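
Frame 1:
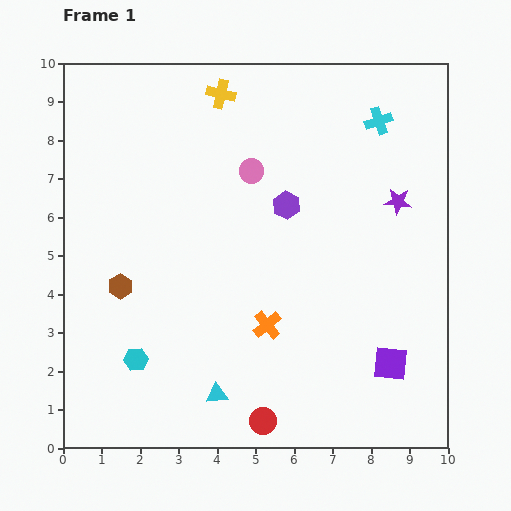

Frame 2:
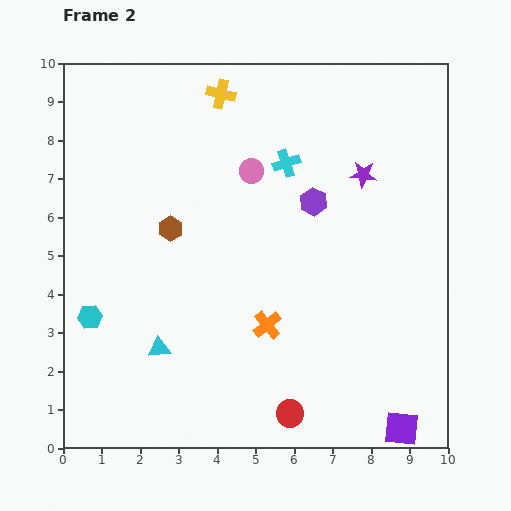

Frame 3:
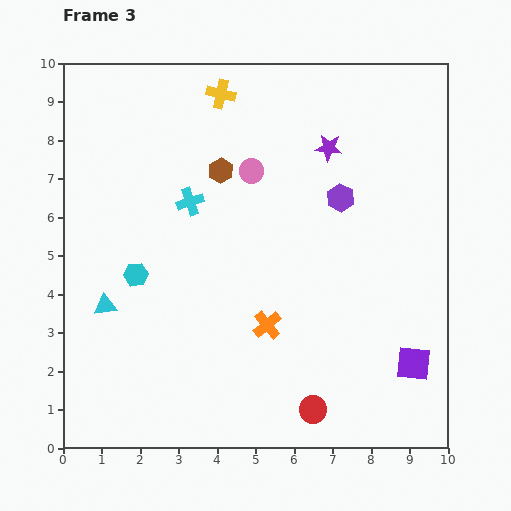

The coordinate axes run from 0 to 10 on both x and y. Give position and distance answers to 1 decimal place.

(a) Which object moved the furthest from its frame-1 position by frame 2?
the cyan cross

(moved 2.6; next 2.0)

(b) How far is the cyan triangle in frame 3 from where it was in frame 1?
3.7

The cyan triangle moved from (4.0, 1.4) to (1.1, 3.7), a distance of √(2.9² + 2.3²) ≈ 3.7.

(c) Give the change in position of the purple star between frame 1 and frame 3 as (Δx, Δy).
(-1.8, 1.4)

The purple star was at (8.7, 6.4) in frame 1 and (6.9, 7.8) in frame 3.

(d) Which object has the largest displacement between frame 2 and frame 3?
the cyan cross

(moved 2.7; next 2.0)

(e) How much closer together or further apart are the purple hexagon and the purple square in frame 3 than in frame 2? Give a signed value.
-1.6

Distance in frame 2: 6.3. Distance in frame 3: 4.7.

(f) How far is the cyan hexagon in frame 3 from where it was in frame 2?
1.6

The cyan hexagon moved from (0.7, 3.4) to (1.9, 4.5), a distance of √(1.2² + 1.1²) ≈ 1.6.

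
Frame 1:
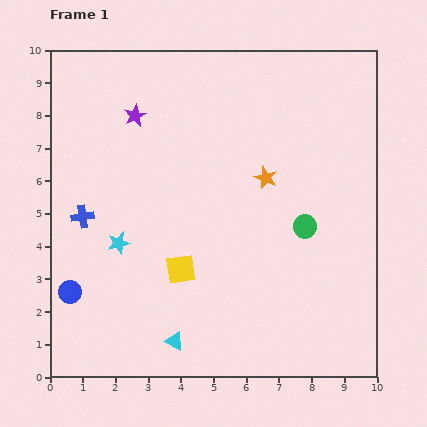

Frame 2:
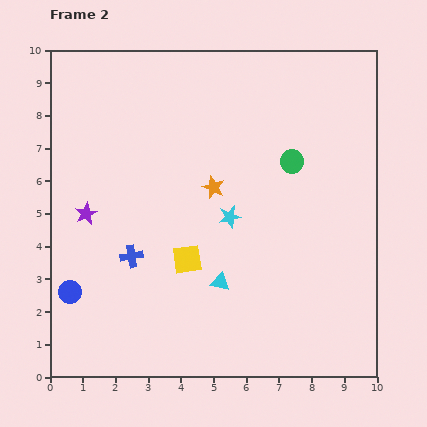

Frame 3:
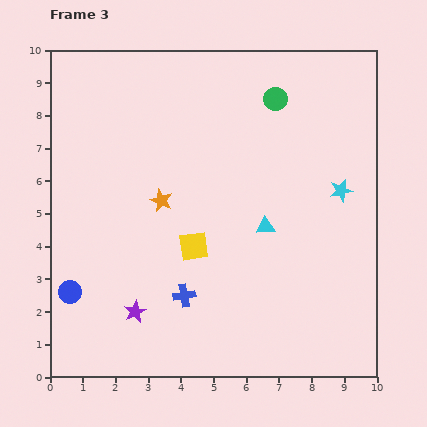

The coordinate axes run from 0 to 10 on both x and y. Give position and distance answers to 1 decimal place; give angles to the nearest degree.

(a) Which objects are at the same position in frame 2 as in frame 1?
the blue circle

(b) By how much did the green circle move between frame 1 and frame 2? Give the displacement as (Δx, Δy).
(-0.4, 2.0)

The green circle was at (7.8, 4.6) in frame 1 and (7.4, 6.6) in frame 2.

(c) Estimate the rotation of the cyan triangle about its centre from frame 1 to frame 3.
31° counter-clockwise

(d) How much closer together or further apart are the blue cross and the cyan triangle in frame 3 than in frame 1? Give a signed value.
-1.4

Distance in frame 1: 4.7. Distance in frame 3: 3.3.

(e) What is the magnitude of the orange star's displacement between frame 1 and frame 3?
3.3

The orange star moved from (6.6, 6.1) to (3.4, 5.4), a distance of √(3.2² + 0.7²) ≈ 3.3.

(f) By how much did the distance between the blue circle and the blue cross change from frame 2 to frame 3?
+1.3

Distance in frame 2: 2.2. Distance in frame 3: 3.5.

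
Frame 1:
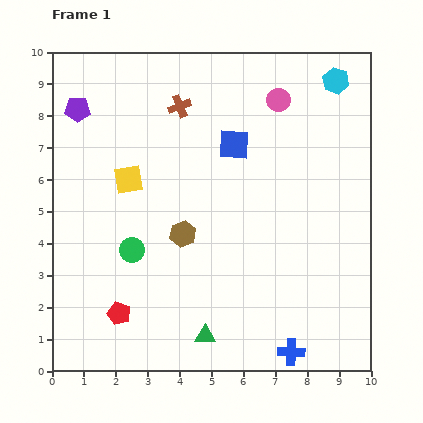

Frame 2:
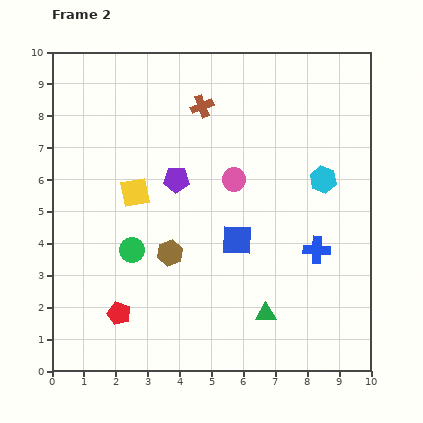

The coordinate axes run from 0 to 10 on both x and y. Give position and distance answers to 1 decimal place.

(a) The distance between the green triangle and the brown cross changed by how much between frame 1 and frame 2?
-0.4

Distance in frame 1: 7.2. Distance in frame 2: 6.8.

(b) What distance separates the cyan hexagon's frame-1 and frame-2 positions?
3.1

The cyan hexagon moved from (8.9, 9.1) to (8.5, 6.0), a distance of √(0.4² + 3.1²) ≈ 3.1.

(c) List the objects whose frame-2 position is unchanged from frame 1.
the red pentagon, the green circle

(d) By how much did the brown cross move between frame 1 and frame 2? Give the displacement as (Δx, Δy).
(0.7, 0.0)

The brown cross was at (4.0, 8.3) in frame 1 and (4.7, 8.3) in frame 2.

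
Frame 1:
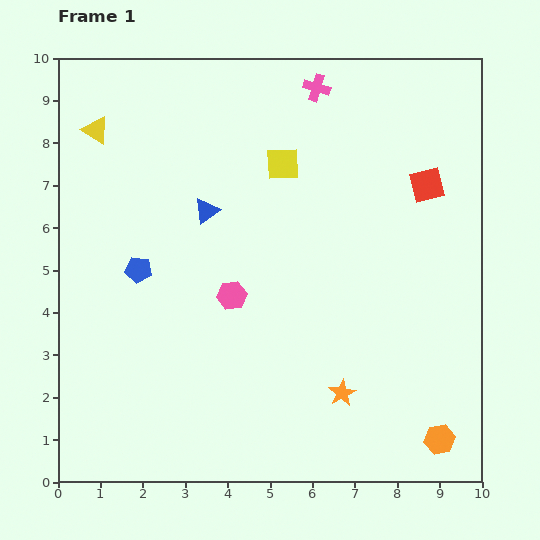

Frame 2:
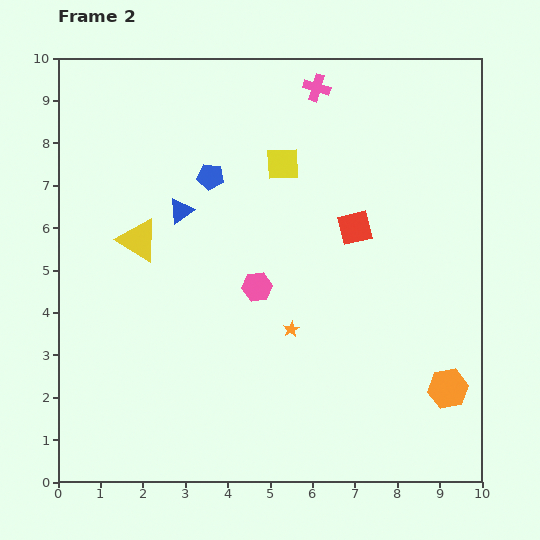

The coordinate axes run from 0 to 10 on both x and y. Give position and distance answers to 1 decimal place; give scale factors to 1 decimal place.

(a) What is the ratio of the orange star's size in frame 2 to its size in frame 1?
0.6×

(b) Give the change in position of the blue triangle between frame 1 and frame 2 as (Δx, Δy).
(-0.6, 0.0)

The blue triangle was at (3.5, 6.4) in frame 1 and (2.9, 6.4) in frame 2.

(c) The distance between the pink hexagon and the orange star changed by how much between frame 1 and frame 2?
-2.2

Distance in frame 1: 3.5. Distance in frame 2: 1.3.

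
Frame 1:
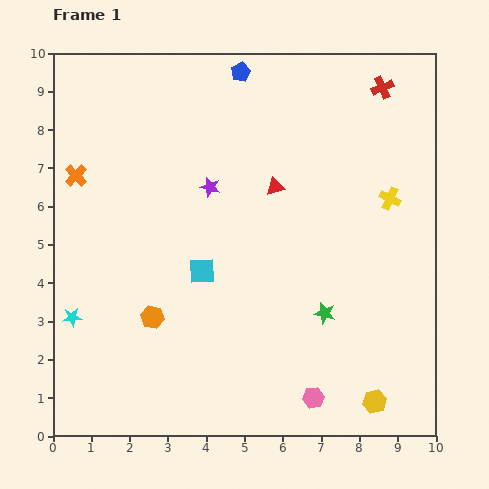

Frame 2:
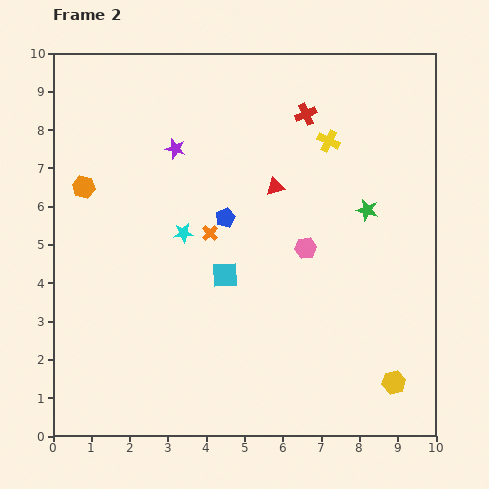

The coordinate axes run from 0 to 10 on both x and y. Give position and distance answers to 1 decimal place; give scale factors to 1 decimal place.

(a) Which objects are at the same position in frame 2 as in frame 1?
the red triangle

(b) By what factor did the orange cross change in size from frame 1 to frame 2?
0.7×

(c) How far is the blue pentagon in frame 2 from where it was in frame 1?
3.8

The blue pentagon moved from (4.9, 9.5) to (4.5, 5.7), a distance of √(0.4² + 3.8²) ≈ 3.8.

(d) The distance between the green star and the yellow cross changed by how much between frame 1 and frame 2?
-1.3

Distance in frame 1: 3.4. Distance in frame 2: 2.1.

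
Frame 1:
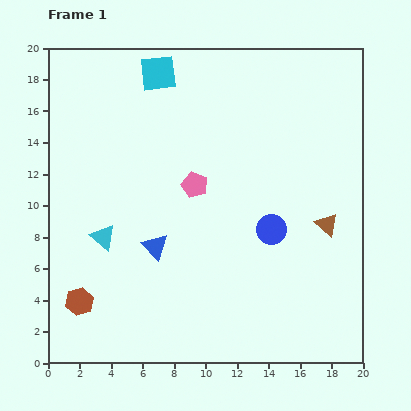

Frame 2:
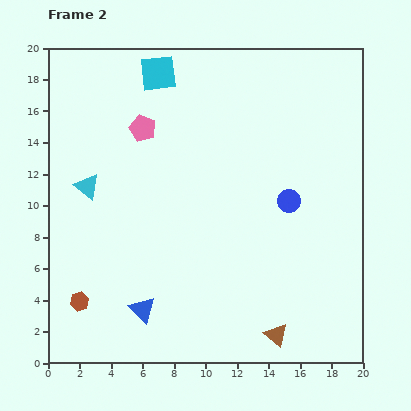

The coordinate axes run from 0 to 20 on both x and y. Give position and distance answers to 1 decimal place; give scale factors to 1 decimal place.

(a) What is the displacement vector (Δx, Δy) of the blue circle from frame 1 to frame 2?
(1.1, 1.8)

The blue circle was at (14.2, 8.5) in frame 1 and (15.3, 10.3) in frame 2.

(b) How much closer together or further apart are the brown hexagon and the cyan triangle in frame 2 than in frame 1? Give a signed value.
+2.9

Distance in frame 1: 4.4. Distance in frame 2: 7.3.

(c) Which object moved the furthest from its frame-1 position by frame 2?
the brown triangle

(moved 7.7; next 4.9)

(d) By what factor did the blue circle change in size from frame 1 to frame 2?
0.8×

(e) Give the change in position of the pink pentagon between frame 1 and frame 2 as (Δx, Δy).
(-3.3, 3.6)

The pink pentagon was at (9.3, 11.3) in frame 1 and (6.0, 14.9) in frame 2.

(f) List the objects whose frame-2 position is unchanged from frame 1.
the cyan square, the brown hexagon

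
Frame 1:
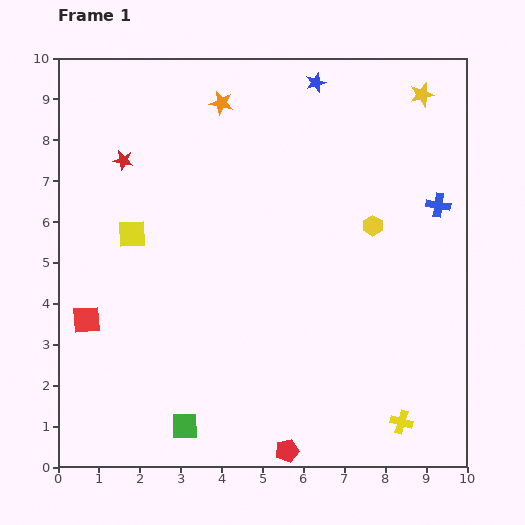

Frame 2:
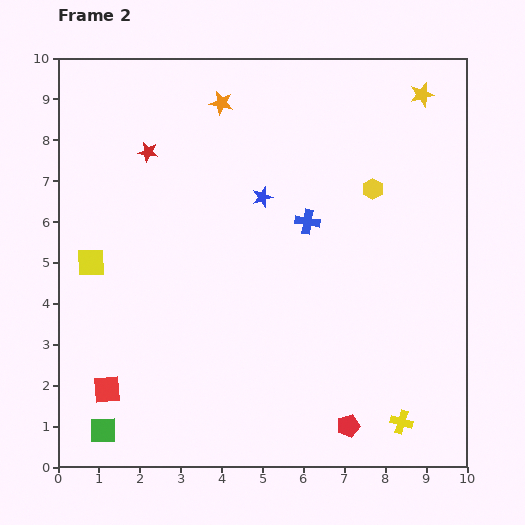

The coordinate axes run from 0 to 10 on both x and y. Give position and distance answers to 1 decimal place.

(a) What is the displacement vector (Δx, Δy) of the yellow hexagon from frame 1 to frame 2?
(0.0, 0.9)

The yellow hexagon was at (7.7, 5.9) in frame 1 and (7.7, 6.8) in frame 2.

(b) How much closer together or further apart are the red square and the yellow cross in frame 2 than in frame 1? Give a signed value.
-0.9

Distance in frame 1: 8.1. Distance in frame 2: 7.2.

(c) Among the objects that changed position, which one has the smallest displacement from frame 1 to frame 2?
the red star

(moved 0.6)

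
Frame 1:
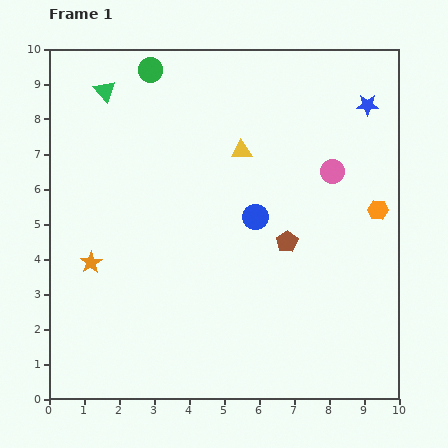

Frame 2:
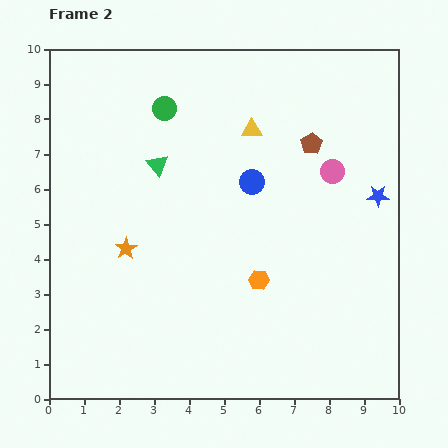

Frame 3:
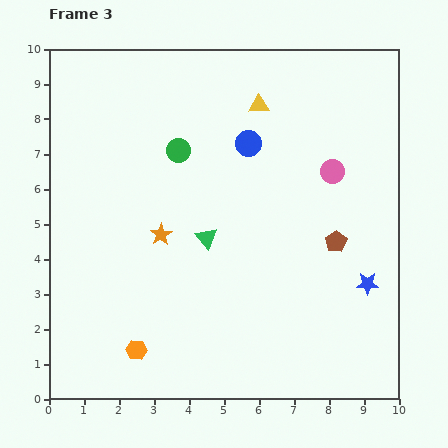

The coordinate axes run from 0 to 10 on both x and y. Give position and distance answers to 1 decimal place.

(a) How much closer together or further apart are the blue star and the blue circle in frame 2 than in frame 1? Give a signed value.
-0.9

Distance in frame 1: 4.5. Distance in frame 2: 3.6.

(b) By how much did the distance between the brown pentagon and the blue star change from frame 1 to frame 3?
-3.0

Distance in frame 1: 4.5. Distance in frame 3: 1.5.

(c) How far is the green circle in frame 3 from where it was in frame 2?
1.3

The green circle moved from (3.3, 8.3) to (3.7, 7.1), a distance of √(0.4² + 1.2²) ≈ 1.3.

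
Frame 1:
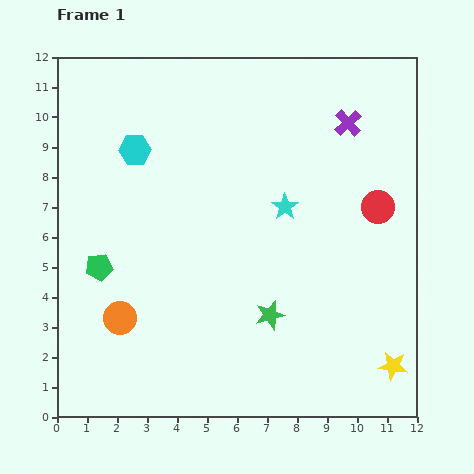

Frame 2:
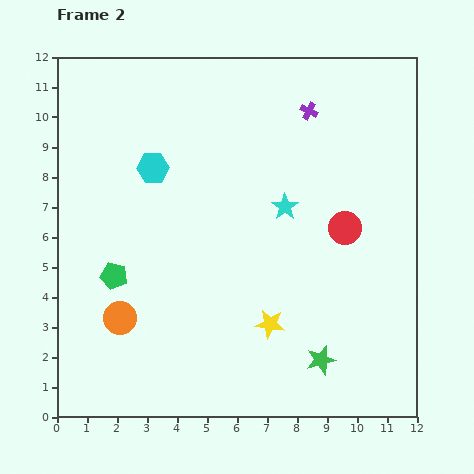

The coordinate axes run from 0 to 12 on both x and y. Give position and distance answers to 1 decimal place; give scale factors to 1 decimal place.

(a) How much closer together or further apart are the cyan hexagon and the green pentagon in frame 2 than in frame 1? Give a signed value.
-0.3

Distance in frame 1: 4.1. Distance in frame 2: 3.8.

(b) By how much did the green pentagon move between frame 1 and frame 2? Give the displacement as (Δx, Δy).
(0.5, -0.3)

The green pentagon was at (1.4, 5.0) in frame 1 and (1.9, 4.7) in frame 2.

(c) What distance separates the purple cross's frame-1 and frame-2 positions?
1.4

The purple cross moved from (9.7, 9.8) to (8.4, 10.2), a distance of √(1.3² + 0.4²) ≈ 1.4.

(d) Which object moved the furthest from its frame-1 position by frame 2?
the yellow star

(moved 4.3; next 2.3)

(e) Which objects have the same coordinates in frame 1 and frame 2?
the cyan star, the orange circle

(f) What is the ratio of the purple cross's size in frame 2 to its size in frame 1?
0.6×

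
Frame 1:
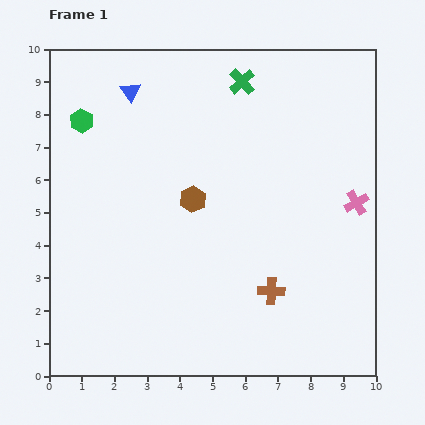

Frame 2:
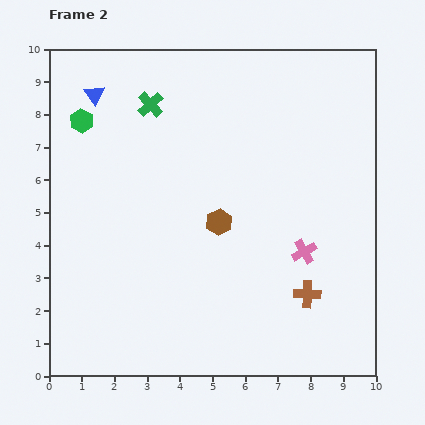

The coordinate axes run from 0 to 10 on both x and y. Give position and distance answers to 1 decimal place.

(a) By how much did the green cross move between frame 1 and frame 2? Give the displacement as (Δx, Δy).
(-2.8, -0.7)

The green cross was at (5.9, 9.0) in frame 1 and (3.1, 8.3) in frame 2.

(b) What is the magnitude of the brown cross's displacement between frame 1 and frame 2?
1.1

The brown cross moved from (6.8, 2.6) to (7.9, 2.5), a distance of √(1.1² + 0.1²) ≈ 1.1.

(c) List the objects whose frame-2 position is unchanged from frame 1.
the green hexagon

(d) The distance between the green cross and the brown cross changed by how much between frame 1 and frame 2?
+1.0

Distance in frame 1: 6.5. Distance in frame 2: 7.5.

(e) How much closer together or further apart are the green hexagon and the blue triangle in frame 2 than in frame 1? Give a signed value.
-0.8

Distance in frame 1: 1.7. Distance in frame 2: 0.9.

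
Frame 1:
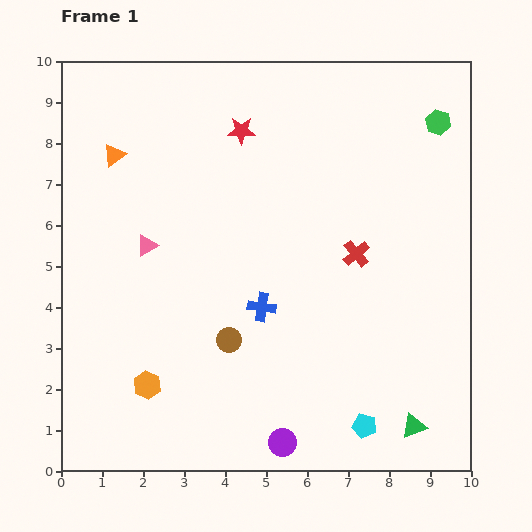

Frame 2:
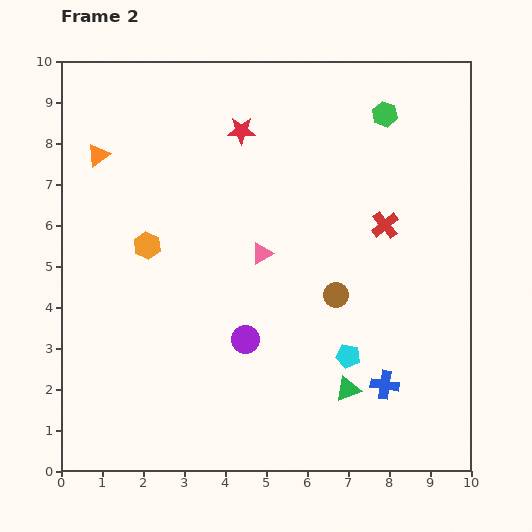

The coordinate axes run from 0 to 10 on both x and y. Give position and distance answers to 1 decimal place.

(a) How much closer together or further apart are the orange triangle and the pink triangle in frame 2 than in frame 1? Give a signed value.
+2.4

Distance in frame 1: 2.3. Distance in frame 2: 4.7.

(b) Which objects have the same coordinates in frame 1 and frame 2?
the red star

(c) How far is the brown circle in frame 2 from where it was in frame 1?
2.8

The brown circle moved from (4.1, 3.2) to (6.7, 4.3), a distance of √(2.6² + 1.1²) ≈ 2.8.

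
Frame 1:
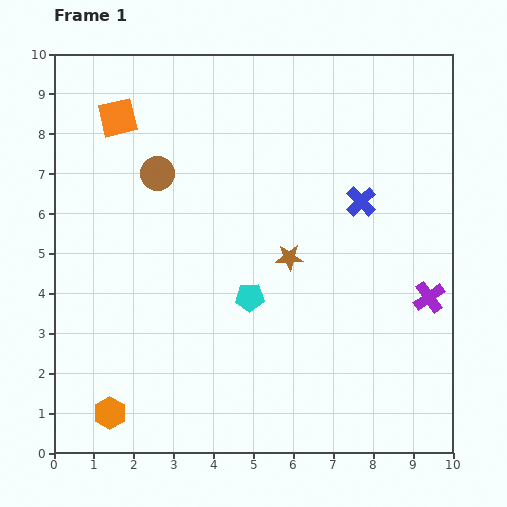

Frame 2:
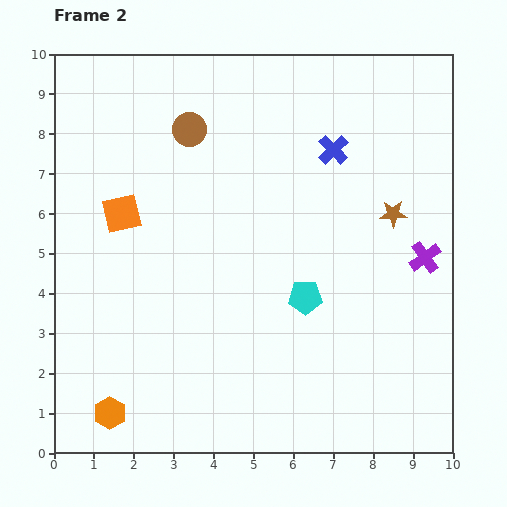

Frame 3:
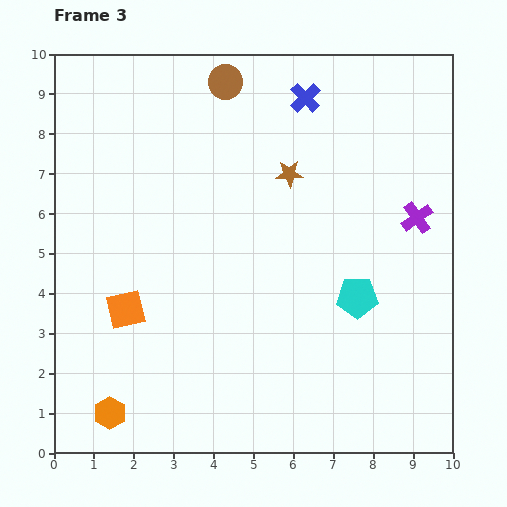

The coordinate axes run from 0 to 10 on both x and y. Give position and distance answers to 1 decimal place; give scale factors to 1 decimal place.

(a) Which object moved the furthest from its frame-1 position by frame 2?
the brown star

(moved 2.8; next 2.4)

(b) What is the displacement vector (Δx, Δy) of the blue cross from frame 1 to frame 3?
(-1.4, 2.6)

The blue cross was at (7.7, 6.3) in frame 1 and (6.3, 8.9) in frame 3.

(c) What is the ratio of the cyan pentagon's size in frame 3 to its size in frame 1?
1.4×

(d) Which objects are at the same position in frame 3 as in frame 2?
the orange hexagon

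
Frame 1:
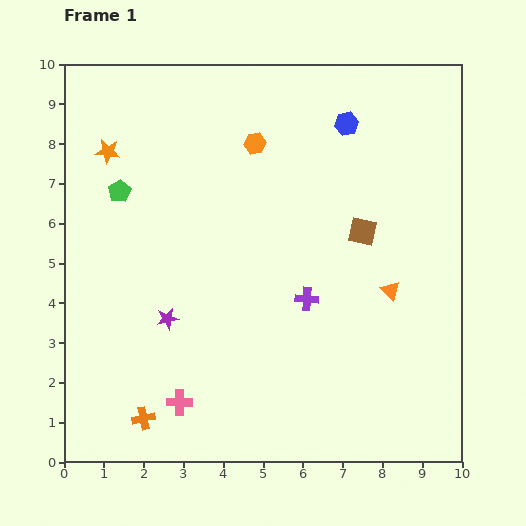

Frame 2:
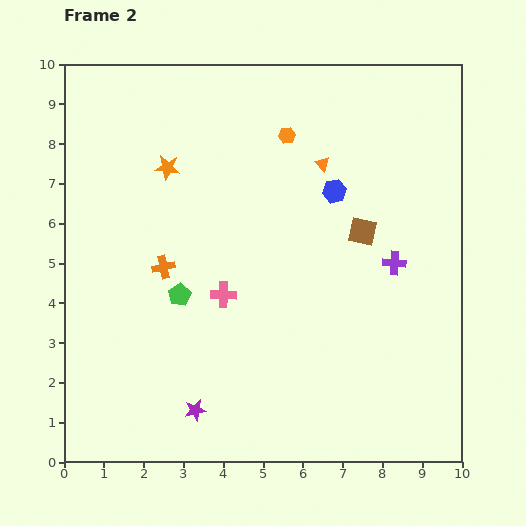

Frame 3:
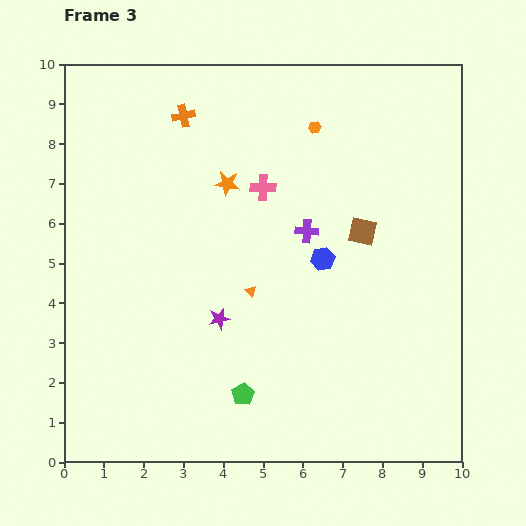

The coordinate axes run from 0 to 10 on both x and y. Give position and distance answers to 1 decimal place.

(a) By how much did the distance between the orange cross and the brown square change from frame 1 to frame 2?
-2.1

Distance in frame 1: 7.2. Distance in frame 2: 5.1.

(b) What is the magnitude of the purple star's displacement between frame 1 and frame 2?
2.4

The purple star moved from (2.6, 3.6) to (3.3, 1.3), a distance of √(0.7² + 2.3²) ≈ 2.4.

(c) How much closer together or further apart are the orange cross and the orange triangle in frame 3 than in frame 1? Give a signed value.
-2.3

Distance in frame 1: 7.0. Distance in frame 3: 4.7.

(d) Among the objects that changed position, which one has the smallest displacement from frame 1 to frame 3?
the purple star

(moved 1.3)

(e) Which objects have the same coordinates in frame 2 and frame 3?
the brown square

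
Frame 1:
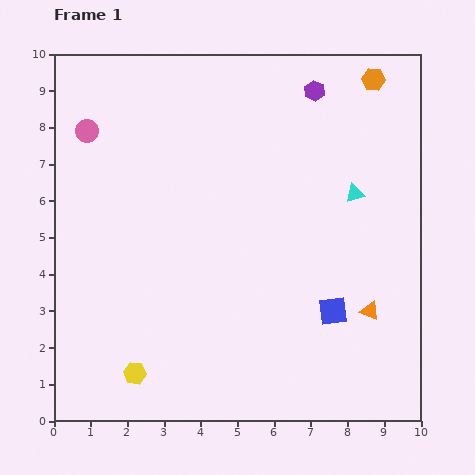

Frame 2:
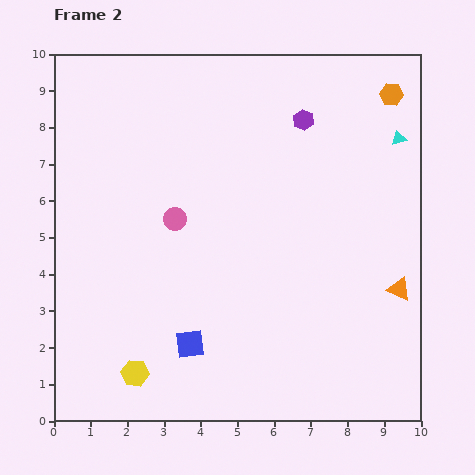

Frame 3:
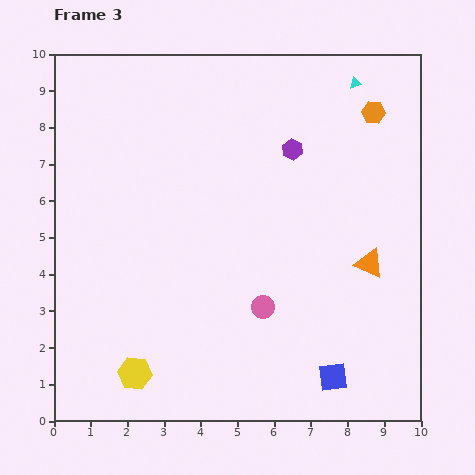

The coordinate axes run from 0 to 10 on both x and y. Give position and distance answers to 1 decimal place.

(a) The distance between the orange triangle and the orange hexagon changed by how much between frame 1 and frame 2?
-1.0

Distance in frame 1: 6.3. Distance in frame 2: 5.3.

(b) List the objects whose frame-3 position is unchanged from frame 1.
the yellow hexagon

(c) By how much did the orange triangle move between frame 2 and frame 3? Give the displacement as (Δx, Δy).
(-0.8, 0.7)

The orange triangle was at (9.4, 3.6) in frame 2 and (8.6, 4.3) in frame 3.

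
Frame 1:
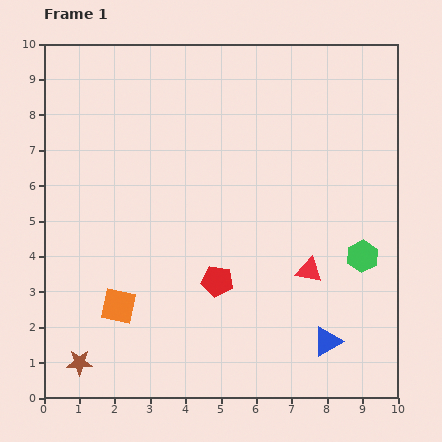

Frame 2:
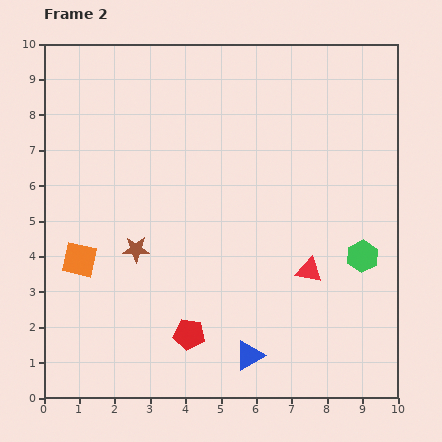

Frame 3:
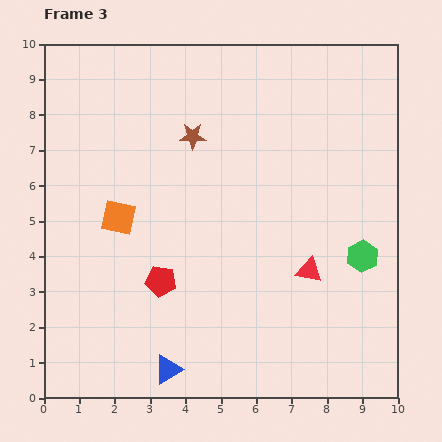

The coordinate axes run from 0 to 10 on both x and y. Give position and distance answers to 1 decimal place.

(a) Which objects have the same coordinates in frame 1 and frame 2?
the red triangle, the green hexagon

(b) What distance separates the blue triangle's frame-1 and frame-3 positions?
4.6

The blue triangle moved from (8.0, 1.6) to (3.5, 0.8), a distance of √(4.5² + 0.8²) ≈ 4.6.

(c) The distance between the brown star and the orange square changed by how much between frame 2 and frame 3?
+1.5

Distance in frame 2: 1.6. Distance in frame 3: 3.1.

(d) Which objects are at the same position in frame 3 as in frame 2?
the red triangle, the green hexagon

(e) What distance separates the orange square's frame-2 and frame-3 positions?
1.6

The orange square moved from (1.0, 3.9) to (2.1, 5.1), a distance of √(1.1² + 1.2²) ≈ 1.6.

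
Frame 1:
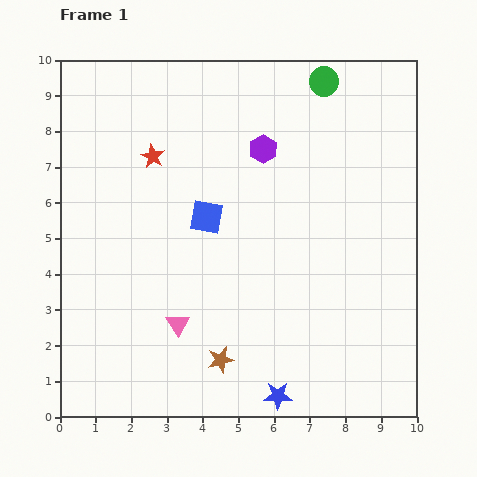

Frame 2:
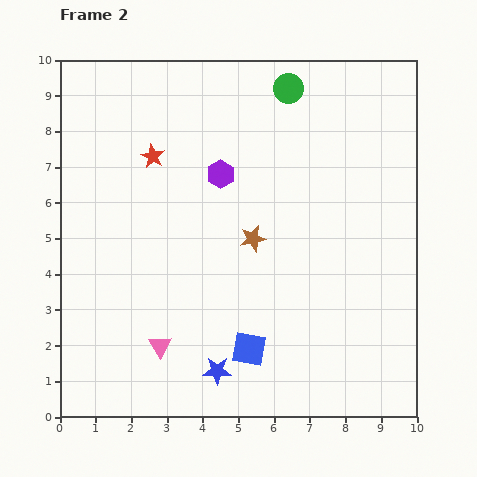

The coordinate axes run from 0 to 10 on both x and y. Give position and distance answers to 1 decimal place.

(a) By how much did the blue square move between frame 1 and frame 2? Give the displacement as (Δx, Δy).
(1.2, -3.7)

The blue square was at (4.1, 5.6) in frame 1 and (5.3, 1.9) in frame 2.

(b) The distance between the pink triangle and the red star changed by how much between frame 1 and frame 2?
+0.5

Distance in frame 1: 4.8. Distance in frame 2: 5.3.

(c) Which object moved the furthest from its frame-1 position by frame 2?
the blue square

(moved 3.9; next 3.5)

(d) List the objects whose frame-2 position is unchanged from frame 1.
the red star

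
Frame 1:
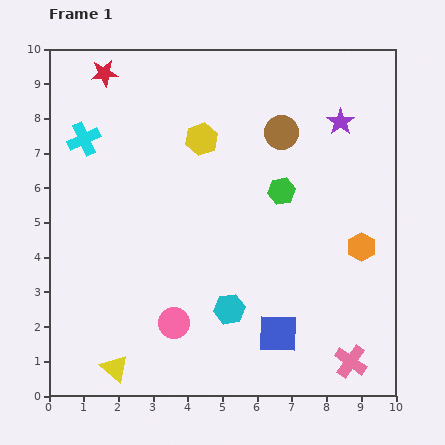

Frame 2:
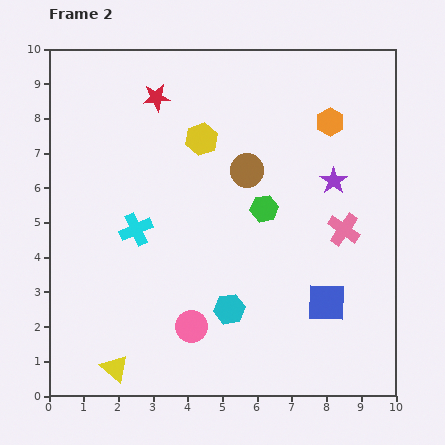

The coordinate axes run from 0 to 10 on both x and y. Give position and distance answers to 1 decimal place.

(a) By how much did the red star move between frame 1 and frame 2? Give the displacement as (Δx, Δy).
(1.5, -0.7)

The red star was at (1.6, 9.3) in frame 1 and (3.1, 8.6) in frame 2.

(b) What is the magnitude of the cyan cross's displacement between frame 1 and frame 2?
3.0

The cyan cross moved from (1.0, 7.4) to (2.5, 4.8), a distance of √(1.5² + 2.6²) ≈ 3.0.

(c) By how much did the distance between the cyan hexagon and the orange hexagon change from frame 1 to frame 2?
+1.9

Distance in frame 1: 4.2. Distance in frame 2: 6.1.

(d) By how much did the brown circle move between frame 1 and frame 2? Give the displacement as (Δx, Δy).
(-1.0, -1.1)

The brown circle was at (6.7, 7.6) in frame 1 and (5.7, 6.5) in frame 2.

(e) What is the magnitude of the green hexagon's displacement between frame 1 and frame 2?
0.7

The green hexagon moved from (6.7, 5.9) to (6.2, 5.4), a distance of √(0.5² + 0.5²) ≈ 0.7.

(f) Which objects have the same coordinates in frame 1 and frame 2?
the yellow hexagon, the yellow triangle, the cyan hexagon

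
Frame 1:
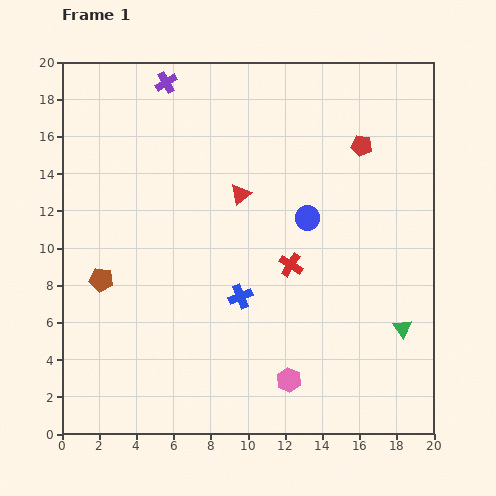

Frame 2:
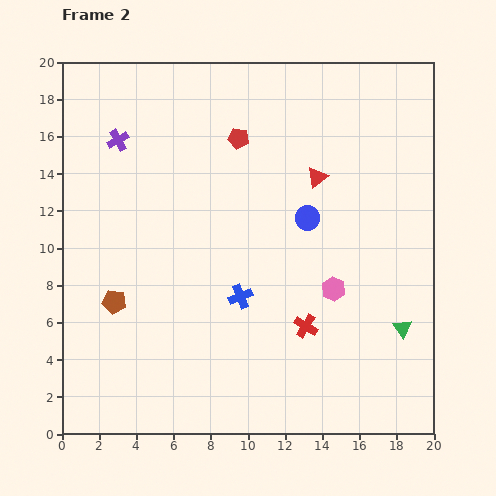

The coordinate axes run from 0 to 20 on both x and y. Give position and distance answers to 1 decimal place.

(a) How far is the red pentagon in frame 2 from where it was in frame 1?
6.6

The red pentagon moved from (16.1, 15.5) to (9.5, 15.9), a distance of √(6.6² + 0.4²) ≈ 6.6.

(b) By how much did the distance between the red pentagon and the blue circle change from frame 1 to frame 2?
+0.8

Distance in frame 1: 4.9. Distance in frame 2: 5.7.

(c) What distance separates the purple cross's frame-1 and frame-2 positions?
4.0

The purple cross moved from (5.6, 18.9) to (3.0, 15.8), a distance of √(2.6² + 3.1²) ≈ 4.0.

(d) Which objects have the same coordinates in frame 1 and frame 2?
the blue circle, the blue cross, the green triangle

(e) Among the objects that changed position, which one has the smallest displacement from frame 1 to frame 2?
the brown pentagon

(moved 1.4)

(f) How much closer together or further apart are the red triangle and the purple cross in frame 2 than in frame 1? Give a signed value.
+3.7

Distance in frame 1: 7.2. Distance in frame 2: 10.9.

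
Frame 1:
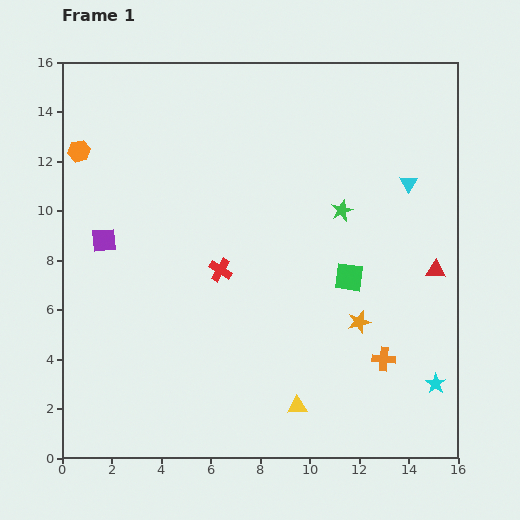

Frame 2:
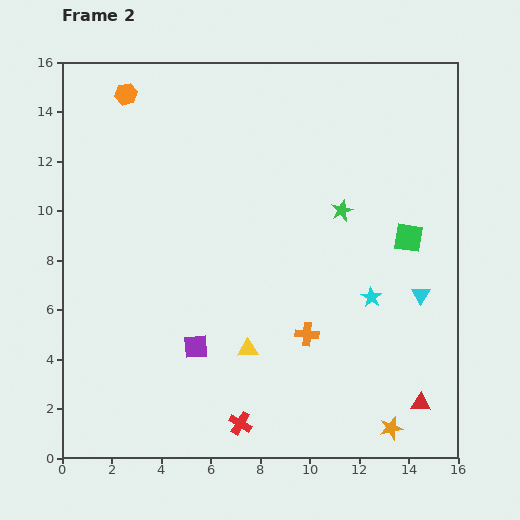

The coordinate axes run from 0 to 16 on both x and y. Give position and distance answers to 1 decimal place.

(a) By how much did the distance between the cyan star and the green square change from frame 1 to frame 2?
-2.7

Distance in frame 1: 5.5. Distance in frame 2: 2.8.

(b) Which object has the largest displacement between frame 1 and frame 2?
the red cross

(moved 6.3; next 5.7)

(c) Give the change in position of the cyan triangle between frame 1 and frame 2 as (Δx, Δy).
(0.5, -4.5)

The cyan triangle was at (14.0, 11.1) in frame 1 and (14.5, 6.6) in frame 2.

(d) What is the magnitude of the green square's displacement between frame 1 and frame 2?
2.9

The green square moved from (11.6, 7.3) to (14.0, 8.9), a distance of √(2.4² + 1.6²) ≈ 2.9.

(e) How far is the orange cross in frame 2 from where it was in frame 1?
3.3

The orange cross moved from (13.0, 4.0) to (9.9, 5.0), a distance of √(3.1² + 1.0²) ≈ 3.3.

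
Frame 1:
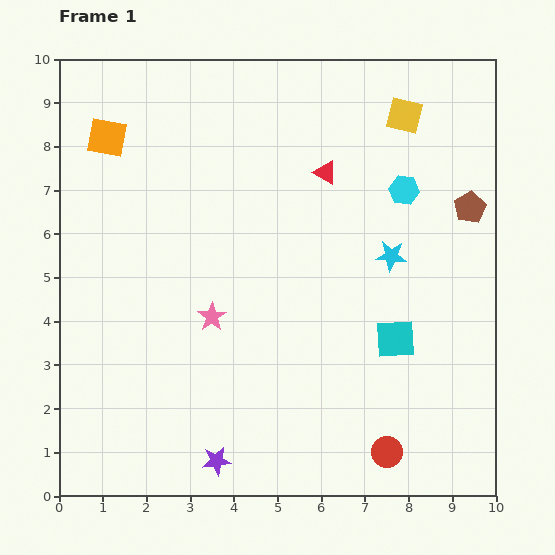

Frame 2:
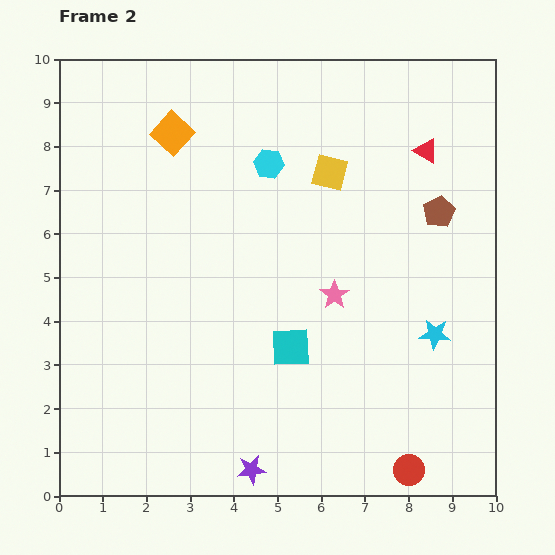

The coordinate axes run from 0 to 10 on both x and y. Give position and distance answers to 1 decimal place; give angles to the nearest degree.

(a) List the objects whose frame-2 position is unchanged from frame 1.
none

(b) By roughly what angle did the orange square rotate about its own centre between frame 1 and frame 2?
32° clockwise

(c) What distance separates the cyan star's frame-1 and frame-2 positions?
2.1

The cyan star moved from (7.6, 5.5) to (8.6, 3.7), a distance of √(1.0² + 1.8²) ≈ 2.1.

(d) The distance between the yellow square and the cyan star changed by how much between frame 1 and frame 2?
+1.2

Distance in frame 1: 3.2. Distance in frame 2: 4.4.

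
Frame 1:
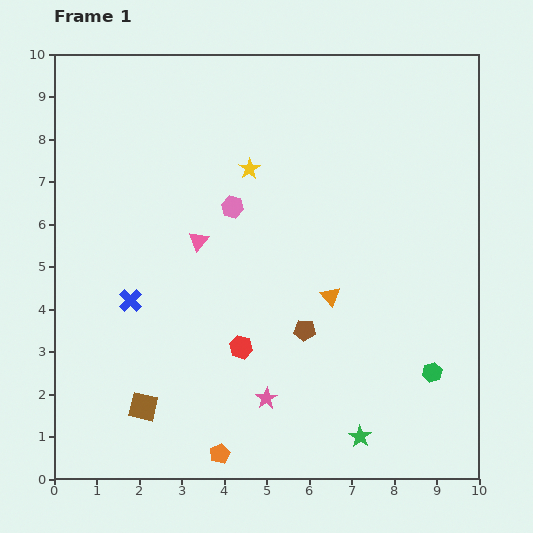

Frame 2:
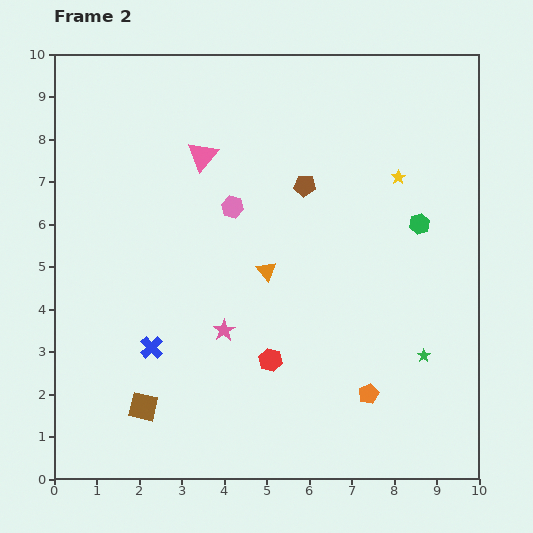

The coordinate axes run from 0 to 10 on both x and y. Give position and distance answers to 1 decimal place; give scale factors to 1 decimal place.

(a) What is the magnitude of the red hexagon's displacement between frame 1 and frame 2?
0.8

The red hexagon moved from (4.4, 3.1) to (5.1, 2.8), a distance of √(0.7² + 0.3²) ≈ 0.8.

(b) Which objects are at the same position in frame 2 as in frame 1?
the brown square, the pink hexagon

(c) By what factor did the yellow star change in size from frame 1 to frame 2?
0.7×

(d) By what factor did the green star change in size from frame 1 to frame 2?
0.6×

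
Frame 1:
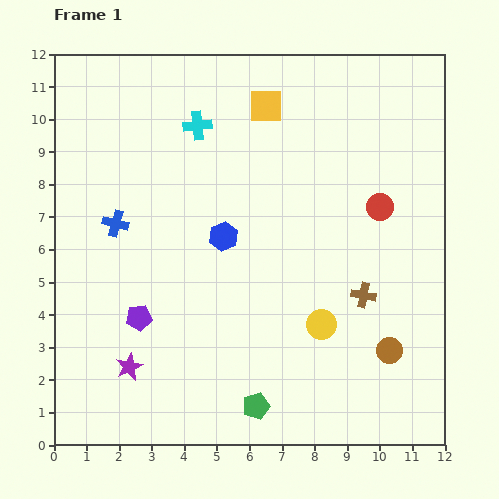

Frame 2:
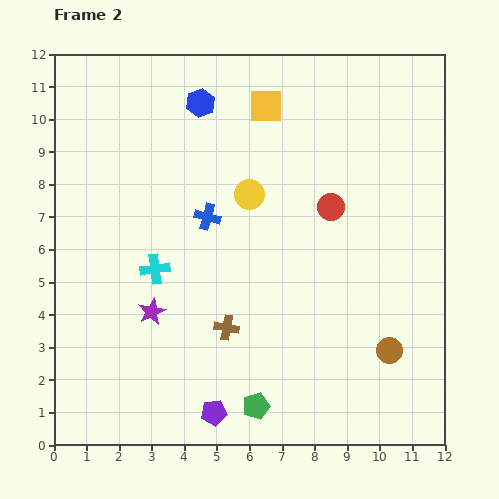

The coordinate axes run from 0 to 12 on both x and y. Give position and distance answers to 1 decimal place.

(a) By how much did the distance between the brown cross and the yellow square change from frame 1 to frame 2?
+0.4

Distance in frame 1: 6.5. Distance in frame 2: 6.9.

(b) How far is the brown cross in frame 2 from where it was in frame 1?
4.3

The brown cross moved from (9.5, 4.6) to (5.3, 3.6), a distance of √(4.2² + 1.0²) ≈ 4.3.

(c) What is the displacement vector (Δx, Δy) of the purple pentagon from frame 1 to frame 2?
(2.3, -2.9)

The purple pentagon was at (2.6, 3.9) in frame 1 and (4.9, 1.0) in frame 2.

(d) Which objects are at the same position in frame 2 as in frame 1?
the yellow square, the green pentagon, the brown circle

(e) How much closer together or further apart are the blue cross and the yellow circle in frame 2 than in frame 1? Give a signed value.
-5.5

Distance in frame 1: 7.0. Distance in frame 2: 1.5.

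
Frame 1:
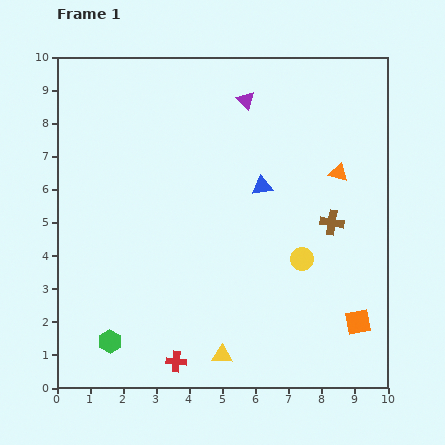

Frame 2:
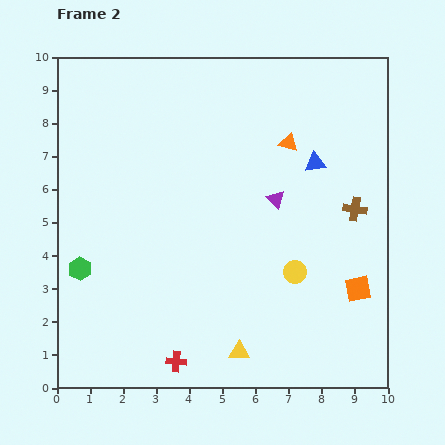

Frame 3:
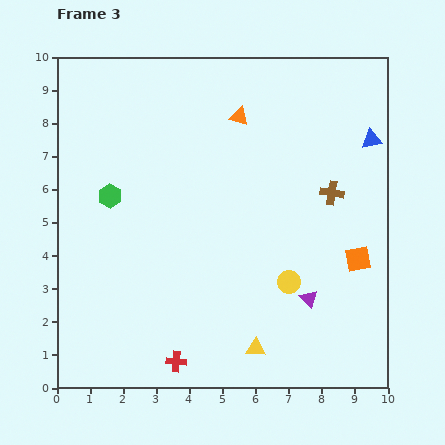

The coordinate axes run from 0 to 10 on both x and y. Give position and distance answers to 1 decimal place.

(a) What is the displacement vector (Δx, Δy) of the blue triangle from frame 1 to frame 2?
(1.6, 0.7)

The blue triangle was at (6.2, 6.1) in frame 1 and (7.8, 6.8) in frame 2.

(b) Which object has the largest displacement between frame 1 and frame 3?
the purple triangle

(moved 6.3; next 4.4)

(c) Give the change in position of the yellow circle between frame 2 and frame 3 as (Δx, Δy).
(-0.2, -0.3)

The yellow circle was at (7.2, 3.5) in frame 2 and (7.0, 3.2) in frame 3.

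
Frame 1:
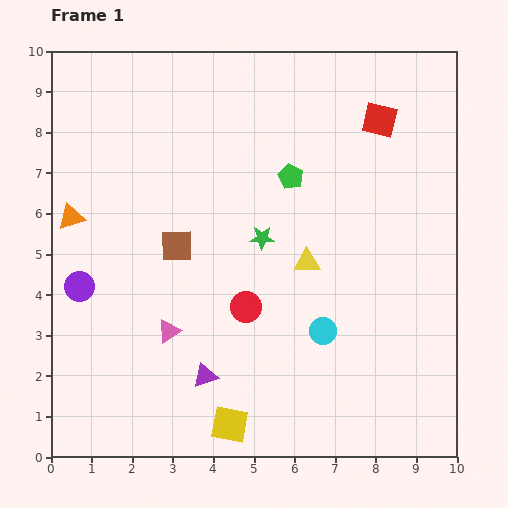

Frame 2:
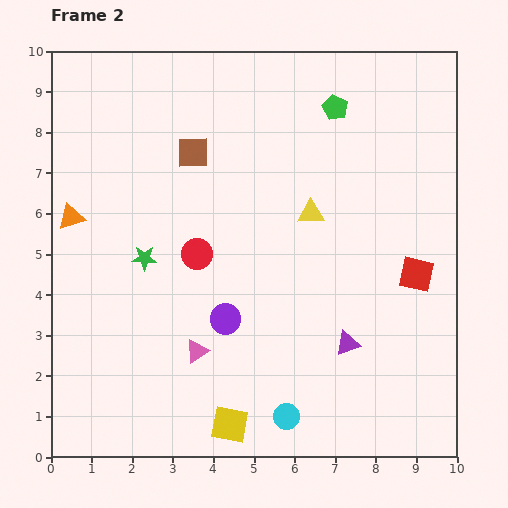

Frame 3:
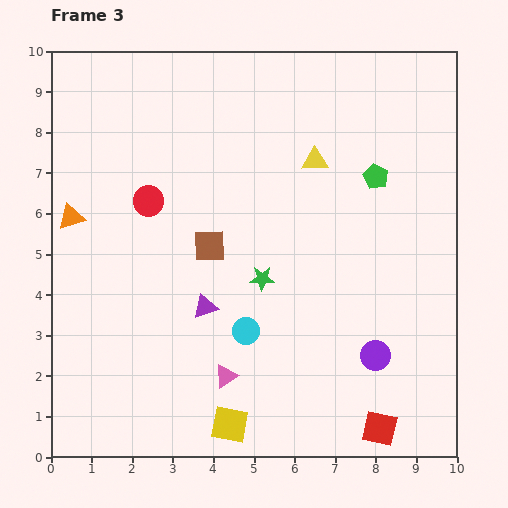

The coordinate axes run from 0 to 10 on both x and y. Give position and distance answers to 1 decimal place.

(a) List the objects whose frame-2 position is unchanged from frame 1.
the orange triangle, the yellow square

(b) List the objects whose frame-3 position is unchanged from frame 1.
the orange triangle, the yellow square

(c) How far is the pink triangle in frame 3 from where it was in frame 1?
1.8

The pink triangle moved from (2.9, 3.1) to (4.3, 2.0), a distance of √(1.4² + 1.1²) ≈ 1.8.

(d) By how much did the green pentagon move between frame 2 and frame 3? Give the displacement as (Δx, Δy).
(1.0, -1.7)

The green pentagon was at (7.0, 8.6) in frame 2 and (8.0, 6.9) in frame 3.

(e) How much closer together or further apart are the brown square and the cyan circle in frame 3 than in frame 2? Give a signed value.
-4.6

Distance in frame 2: 6.9. Distance in frame 3: 2.3.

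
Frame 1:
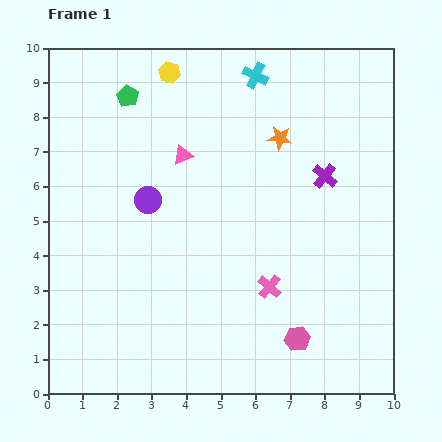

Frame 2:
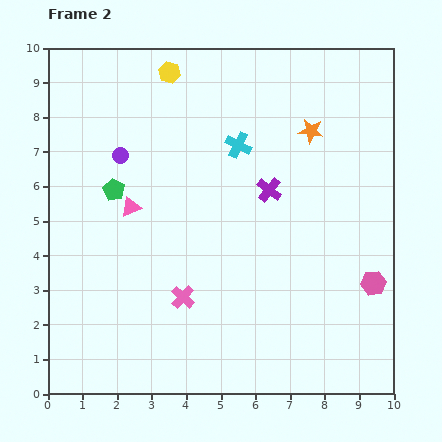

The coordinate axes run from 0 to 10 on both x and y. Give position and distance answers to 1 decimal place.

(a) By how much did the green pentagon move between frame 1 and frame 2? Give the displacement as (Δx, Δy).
(-0.4, -2.7)

The green pentagon was at (2.3, 8.6) in frame 1 and (1.9, 5.9) in frame 2.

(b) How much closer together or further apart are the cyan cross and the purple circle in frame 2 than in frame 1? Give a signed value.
-1.4

Distance in frame 1: 4.8. Distance in frame 2: 3.4.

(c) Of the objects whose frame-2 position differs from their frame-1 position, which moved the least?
the orange star

(moved 0.9)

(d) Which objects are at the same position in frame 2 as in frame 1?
the yellow hexagon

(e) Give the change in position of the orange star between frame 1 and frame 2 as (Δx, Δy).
(0.9, 0.2)

The orange star was at (6.7, 7.4) in frame 1 and (7.6, 7.6) in frame 2.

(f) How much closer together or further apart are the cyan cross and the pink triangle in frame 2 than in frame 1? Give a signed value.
+0.5

Distance in frame 1: 3.1. Distance in frame 2: 3.6.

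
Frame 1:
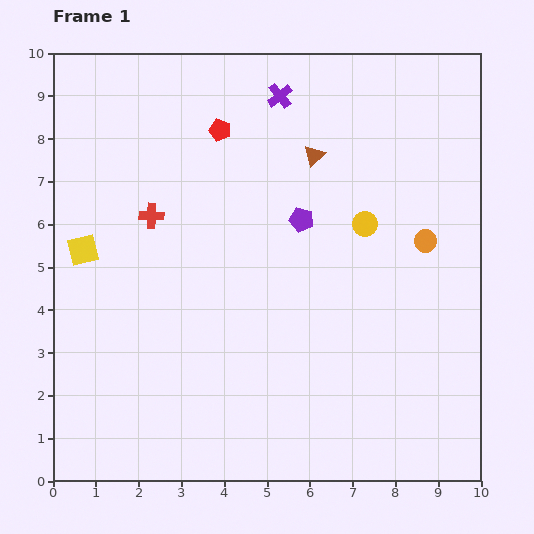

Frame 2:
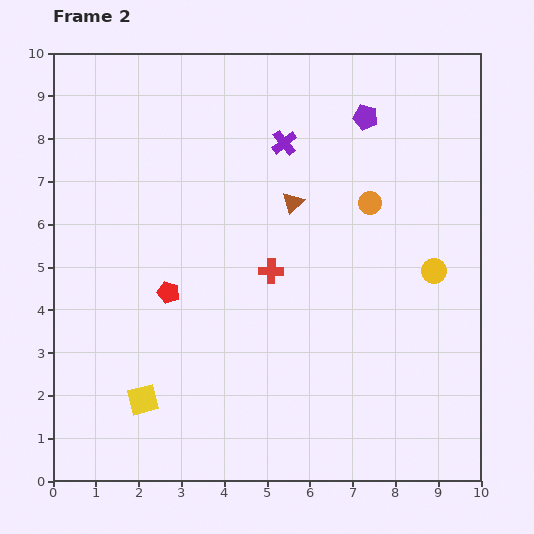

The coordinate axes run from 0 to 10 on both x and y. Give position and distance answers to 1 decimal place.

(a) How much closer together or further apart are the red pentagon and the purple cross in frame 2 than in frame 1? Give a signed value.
+2.8

Distance in frame 1: 1.6. Distance in frame 2: 4.4.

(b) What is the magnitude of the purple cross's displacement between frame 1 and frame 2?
1.1

The purple cross moved from (5.3, 9.0) to (5.4, 7.9), a distance of √(0.1² + 1.1²) ≈ 1.1.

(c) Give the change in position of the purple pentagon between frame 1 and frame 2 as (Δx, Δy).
(1.5, 2.4)

The purple pentagon was at (5.8, 6.1) in frame 1 and (7.3, 8.5) in frame 2.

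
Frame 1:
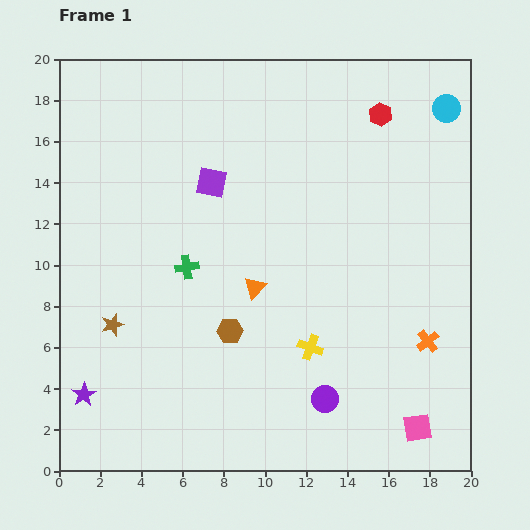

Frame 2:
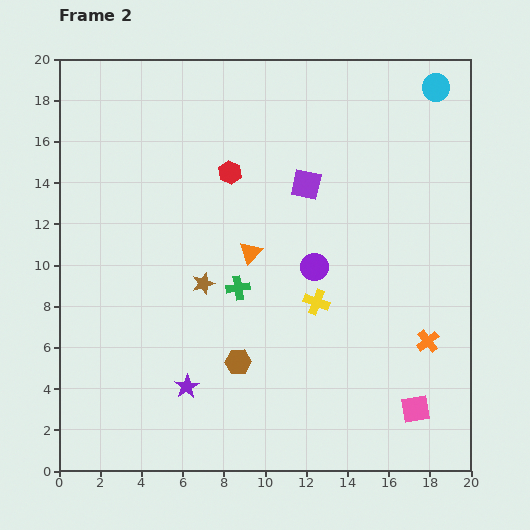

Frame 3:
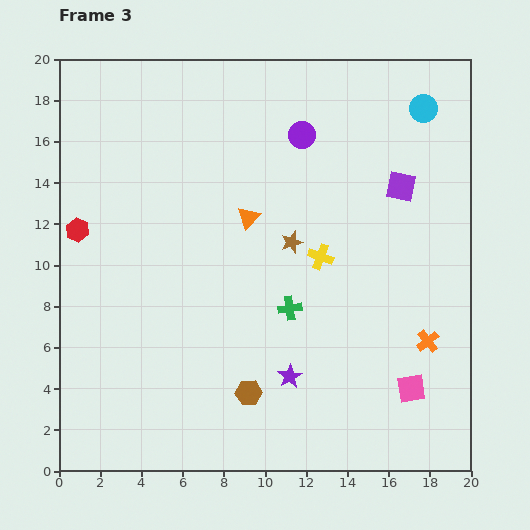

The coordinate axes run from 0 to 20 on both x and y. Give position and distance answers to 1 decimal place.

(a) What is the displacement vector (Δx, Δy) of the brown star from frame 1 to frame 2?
(4.4, 2.0)

The brown star was at (2.6, 7.1) in frame 1 and (7.0, 9.1) in frame 2.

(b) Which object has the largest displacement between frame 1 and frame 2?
the red hexagon

(moved 7.8; next 6.4)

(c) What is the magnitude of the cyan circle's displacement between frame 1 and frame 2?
1.1

The cyan circle moved from (18.8, 17.6) to (18.3, 18.6), a distance of √(0.5² + 1.0²) ≈ 1.1.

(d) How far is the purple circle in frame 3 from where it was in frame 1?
12.8

The purple circle moved from (12.9, 3.5) to (11.8, 16.3), a distance of √(1.1² + 12.8²) ≈ 12.8.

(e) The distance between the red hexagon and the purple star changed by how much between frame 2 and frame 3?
+1.9

Distance in frame 2: 10.6. Distance in frame 3: 12.5.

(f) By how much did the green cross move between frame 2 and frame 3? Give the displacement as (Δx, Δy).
(2.5, -1.0)

The green cross was at (8.7, 8.9) in frame 2 and (11.2, 7.9) in frame 3.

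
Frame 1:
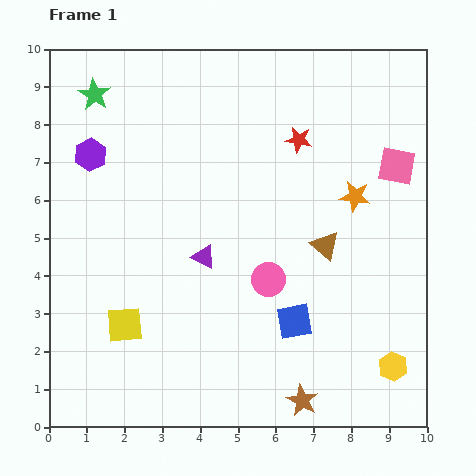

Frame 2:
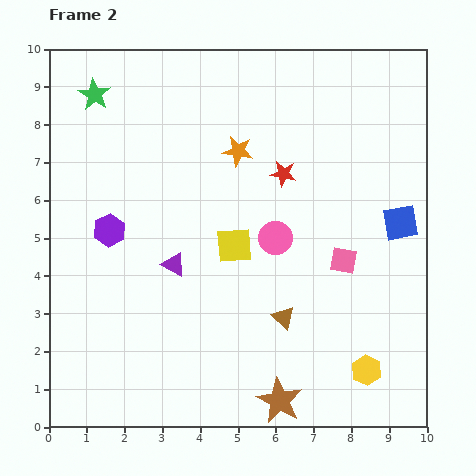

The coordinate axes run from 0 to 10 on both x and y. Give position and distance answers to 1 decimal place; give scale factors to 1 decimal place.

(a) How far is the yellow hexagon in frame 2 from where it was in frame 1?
0.7

The yellow hexagon moved from (9.1, 1.6) to (8.4, 1.5), a distance of √(0.7² + 0.1²) ≈ 0.7.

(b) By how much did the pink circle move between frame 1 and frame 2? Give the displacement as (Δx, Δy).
(0.2, 1.1)

The pink circle was at (5.8, 3.9) in frame 1 and (6.0, 5.0) in frame 2.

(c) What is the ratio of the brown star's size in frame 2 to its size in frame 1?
1.4×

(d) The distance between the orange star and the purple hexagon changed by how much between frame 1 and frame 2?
-3.1

Distance in frame 1: 7.1. Distance in frame 2: 4.0.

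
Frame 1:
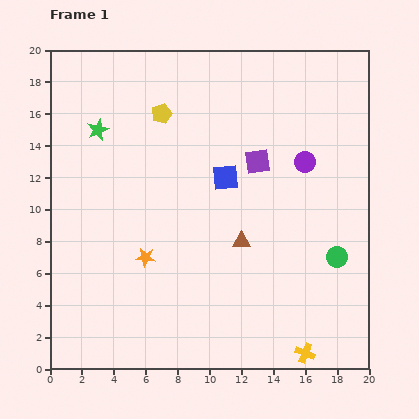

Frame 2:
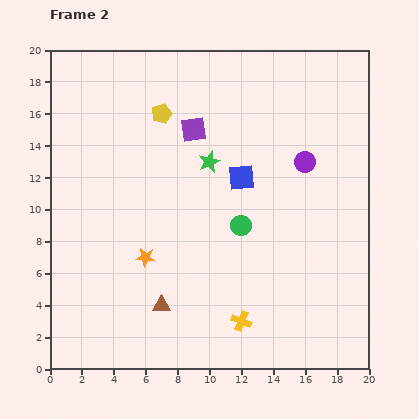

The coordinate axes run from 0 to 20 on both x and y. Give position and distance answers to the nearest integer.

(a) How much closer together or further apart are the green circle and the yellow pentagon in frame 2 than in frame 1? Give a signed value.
-5

Distance in frame 1: 14. Distance in frame 2: 9.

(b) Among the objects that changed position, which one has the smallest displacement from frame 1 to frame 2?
the blue square

(moved 1)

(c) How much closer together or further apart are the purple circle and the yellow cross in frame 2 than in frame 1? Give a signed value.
-1

Distance in frame 1: 12. Distance in frame 2: 11.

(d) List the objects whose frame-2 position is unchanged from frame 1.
the purple circle, the yellow pentagon, the orange star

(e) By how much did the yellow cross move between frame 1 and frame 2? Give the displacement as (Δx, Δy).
(-4, 2)

The yellow cross was at (16, 1) in frame 1 and (12, 3) in frame 2.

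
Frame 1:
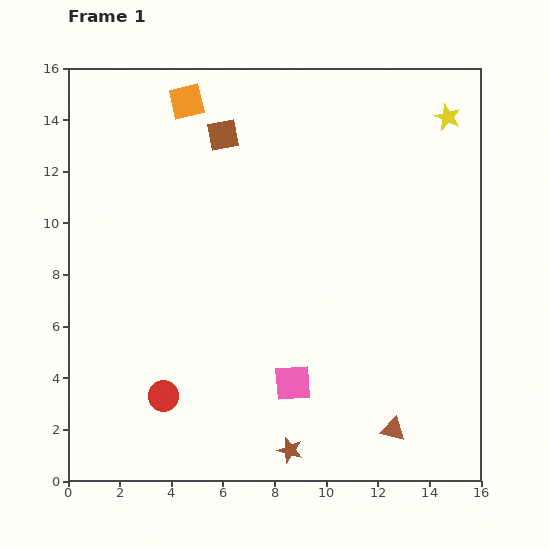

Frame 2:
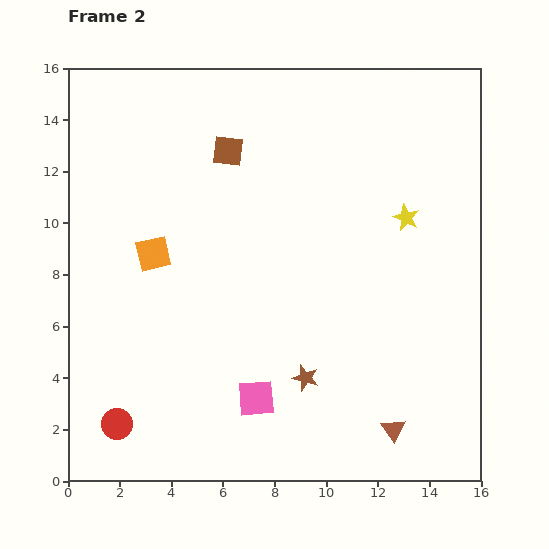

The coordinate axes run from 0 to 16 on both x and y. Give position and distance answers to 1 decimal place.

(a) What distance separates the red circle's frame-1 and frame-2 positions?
2.1

The red circle moved from (3.7, 3.3) to (1.9, 2.2), a distance of √(1.8² + 1.1²) ≈ 2.1.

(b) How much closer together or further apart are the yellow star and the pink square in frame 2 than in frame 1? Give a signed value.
-2.8

Distance in frame 1: 11.9. Distance in frame 2: 9.1.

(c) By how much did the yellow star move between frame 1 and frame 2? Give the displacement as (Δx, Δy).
(-1.6, -3.9)

The yellow star was at (14.7, 14.1) in frame 1 and (13.1, 10.2) in frame 2.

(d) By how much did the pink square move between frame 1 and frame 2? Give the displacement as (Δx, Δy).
(-1.4, -0.6)

The pink square was at (8.7, 3.8) in frame 1 and (7.3, 3.2) in frame 2.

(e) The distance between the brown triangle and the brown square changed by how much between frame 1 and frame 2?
-0.6

Distance in frame 1: 13.2. Distance in frame 2: 12.6.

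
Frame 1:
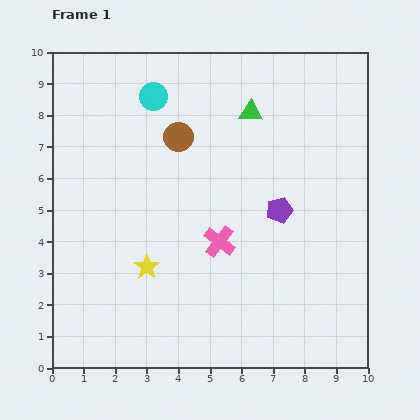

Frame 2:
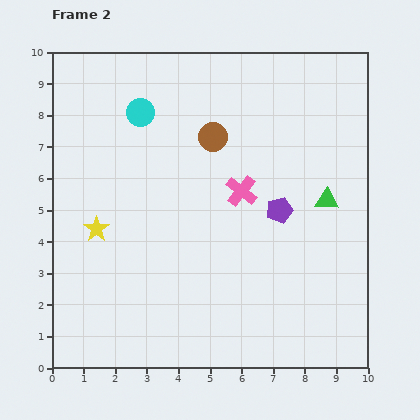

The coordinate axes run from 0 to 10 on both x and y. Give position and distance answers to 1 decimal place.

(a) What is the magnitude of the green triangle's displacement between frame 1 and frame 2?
3.7

The green triangle moved from (6.3, 8.1) to (8.7, 5.3), a distance of √(2.4² + 2.8²) ≈ 3.7.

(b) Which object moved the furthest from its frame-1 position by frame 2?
the green triangle

(moved 3.7; next 2.0)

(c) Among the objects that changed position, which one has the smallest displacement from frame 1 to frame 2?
the cyan circle

(moved 0.6)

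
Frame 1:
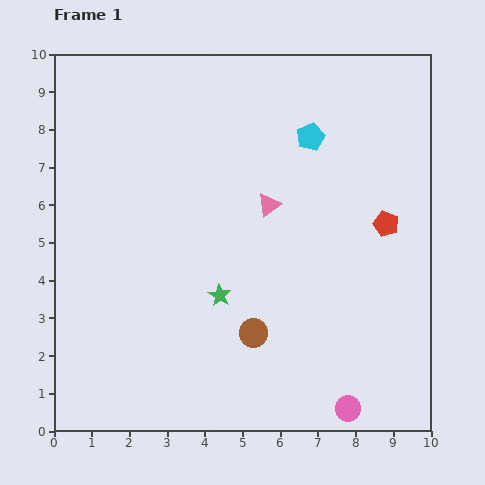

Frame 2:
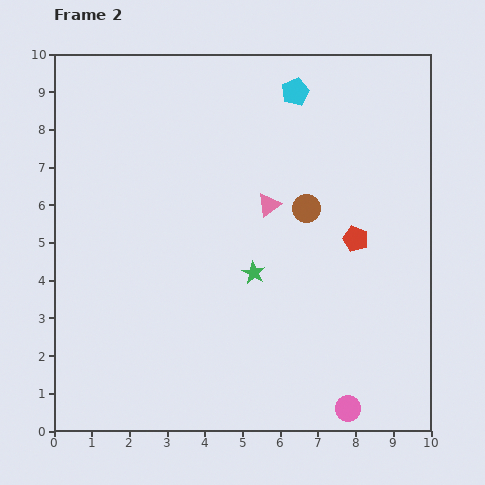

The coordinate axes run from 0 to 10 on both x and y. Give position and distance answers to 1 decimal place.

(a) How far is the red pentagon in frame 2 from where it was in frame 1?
0.9

The red pentagon moved from (8.8, 5.5) to (8.0, 5.1), a distance of √(0.8² + 0.4²) ≈ 0.9.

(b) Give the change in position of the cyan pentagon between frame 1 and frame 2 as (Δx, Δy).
(-0.4, 1.2)

The cyan pentagon was at (6.8, 7.8) in frame 1 and (6.4, 9.0) in frame 2.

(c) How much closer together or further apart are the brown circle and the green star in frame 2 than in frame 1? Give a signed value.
+0.9

Distance in frame 1: 1.3. Distance in frame 2: 2.2.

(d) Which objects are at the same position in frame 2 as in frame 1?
the pink triangle, the pink circle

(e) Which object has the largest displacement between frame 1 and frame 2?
the brown circle

(moved 3.6; next 1.3)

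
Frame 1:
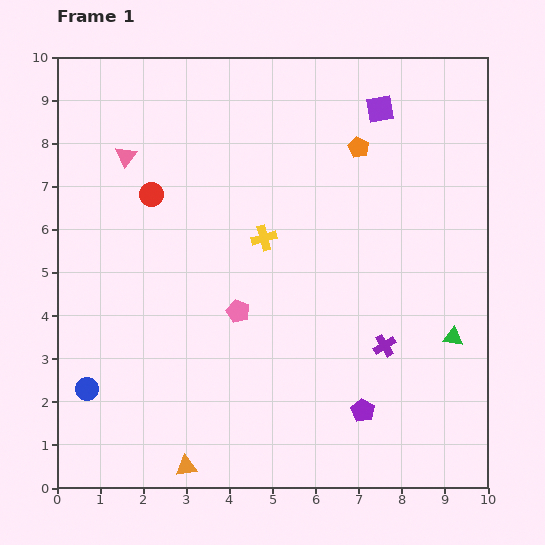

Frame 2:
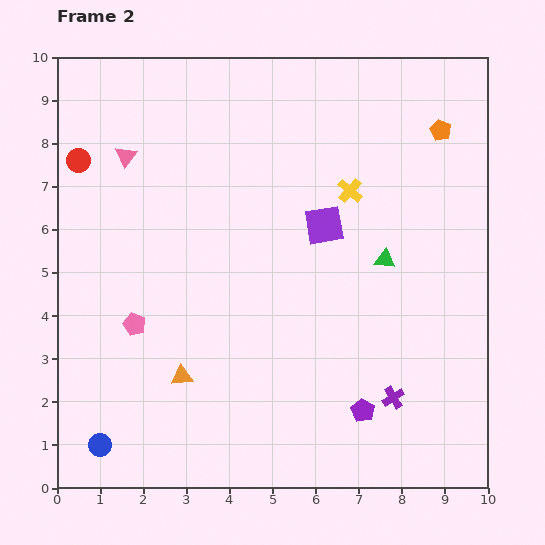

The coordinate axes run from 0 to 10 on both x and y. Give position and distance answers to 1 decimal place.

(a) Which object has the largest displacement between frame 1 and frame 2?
the purple square

(moved 3.0; next 2.4)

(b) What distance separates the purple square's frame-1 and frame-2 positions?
3.0

The purple square moved from (7.5, 8.8) to (6.2, 6.1), a distance of √(1.3² + 2.7²) ≈ 3.0.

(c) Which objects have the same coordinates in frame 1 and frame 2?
the purple pentagon, the pink triangle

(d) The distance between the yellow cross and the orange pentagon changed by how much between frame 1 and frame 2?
-0.5

Distance in frame 1: 3.0. Distance in frame 2: 2.5.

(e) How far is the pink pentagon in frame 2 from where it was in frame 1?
2.4

The pink pentagon moved from (4.2, 4.1) to (1.8, 3.8), a distance of √(2.4² + 0.3²) ≈ 2.4.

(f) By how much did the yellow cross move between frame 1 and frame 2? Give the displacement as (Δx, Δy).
(2.0, 1.1)

The yellow cross was at (4.8, 5.8) in frame 1 and (6.8, 6.9) in frame 2.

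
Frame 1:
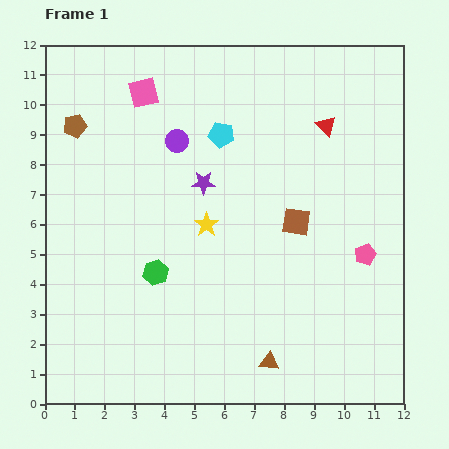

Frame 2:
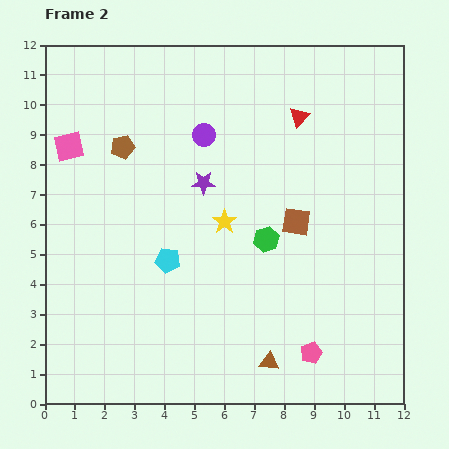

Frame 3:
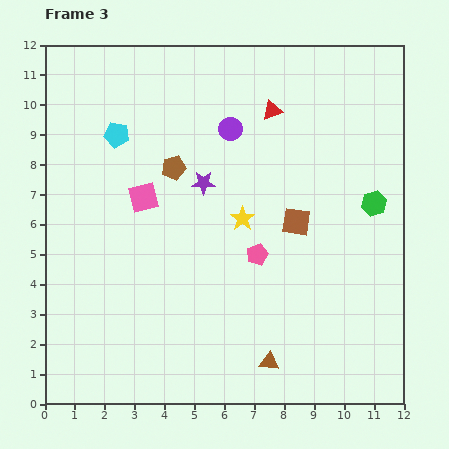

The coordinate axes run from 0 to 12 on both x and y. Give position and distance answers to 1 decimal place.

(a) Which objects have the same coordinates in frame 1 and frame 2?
the brown square, the brown triangle, the purple star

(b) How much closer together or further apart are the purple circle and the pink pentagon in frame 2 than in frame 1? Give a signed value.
+0.7

Distance in frame 1: 7.4. Distance in frame 2: 8.1.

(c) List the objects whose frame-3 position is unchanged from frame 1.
the brown square, the brown triangle, the purple star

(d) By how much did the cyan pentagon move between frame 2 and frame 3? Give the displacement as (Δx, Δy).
(-1.7, 4.2)

The cyan pentagon was at (4.1, 4.8) in frame 2 and (2.4, 9.0) in frame 3.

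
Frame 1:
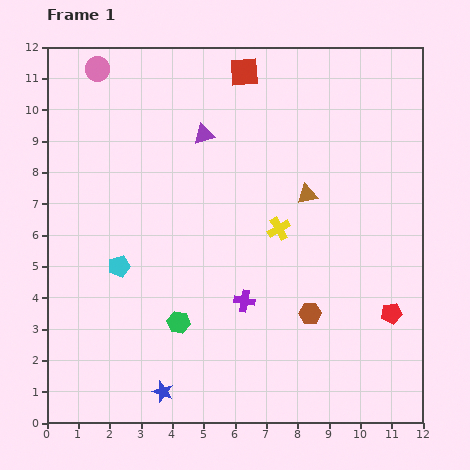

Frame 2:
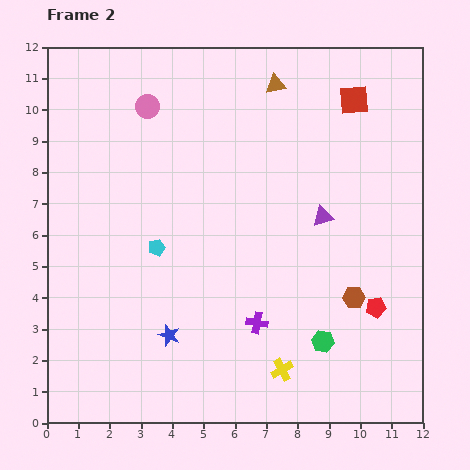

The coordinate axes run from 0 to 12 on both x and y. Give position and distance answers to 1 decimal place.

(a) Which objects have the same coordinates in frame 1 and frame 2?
none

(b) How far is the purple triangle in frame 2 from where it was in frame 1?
4.6

The purple triangle moved from (5.0, 9.2) to (8.8, 6.6), a distance of √(3.8² + 2.6²) ≈ 4.6.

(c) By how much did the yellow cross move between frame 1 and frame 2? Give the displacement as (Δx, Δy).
(0.1, -4.5)

The yellow cross was at (7.4, 6.2) in frame 1 and (7.5, 1.7) in frame 2.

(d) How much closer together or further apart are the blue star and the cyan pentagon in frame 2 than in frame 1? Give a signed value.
-1.4

Distance in frame 1: 4.2. Distance in frame 2: 2.8.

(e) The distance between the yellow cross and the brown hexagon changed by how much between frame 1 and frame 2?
+0.4

Distance in frame 1: 2.9. Distance in frame 2: 3.3.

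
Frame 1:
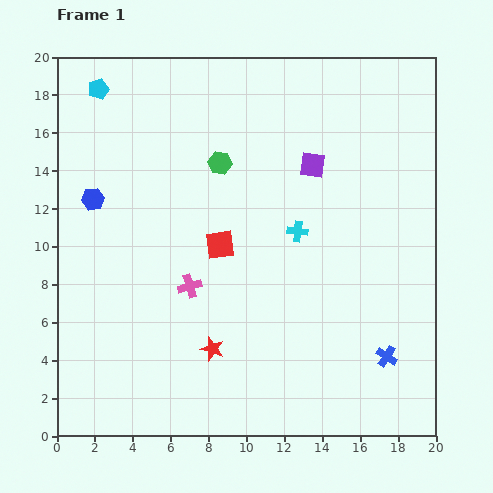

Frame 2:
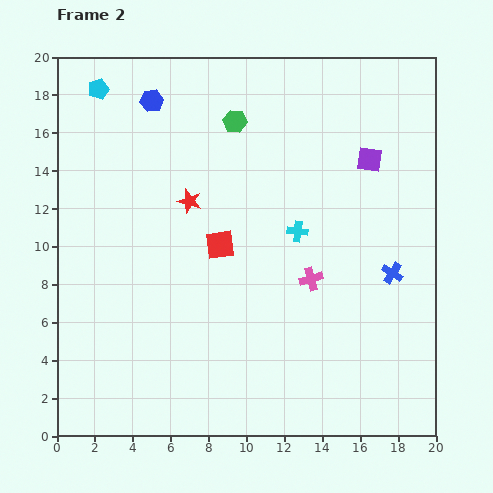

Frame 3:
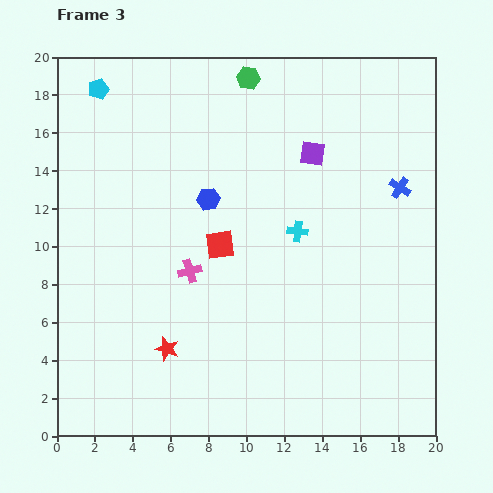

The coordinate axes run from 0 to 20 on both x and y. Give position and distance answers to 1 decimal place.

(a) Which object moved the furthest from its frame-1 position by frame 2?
the red star

(moved 7.9; next 6.4)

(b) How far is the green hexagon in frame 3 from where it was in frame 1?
4.7

The green hexagon moved from (8.6, 14.4) to (10.1, 18.9), a distance of √(1.5² + 4.5²) ≈ 4.7.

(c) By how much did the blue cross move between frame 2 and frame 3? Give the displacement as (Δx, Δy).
(0.4, 4.5)

The blue cross was at (17.7, 8.6) in frame 2 and (18.1, 13.1) in frame 3.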